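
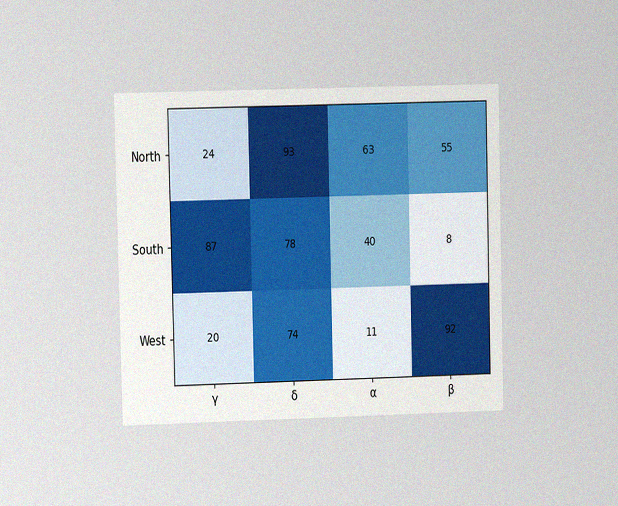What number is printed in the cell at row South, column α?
40

The chart is viewed at a slight angle, with some photo noise. The (South, α) cell reads 40.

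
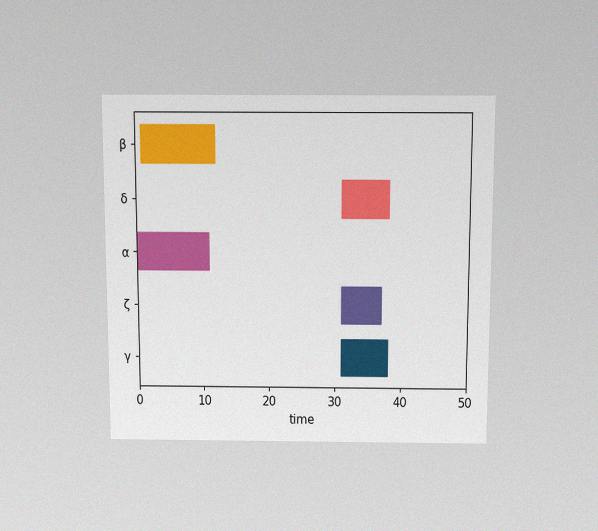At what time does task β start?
1

The chart is viewed slightly from above, with some photo noise. The β bar begins at t=1.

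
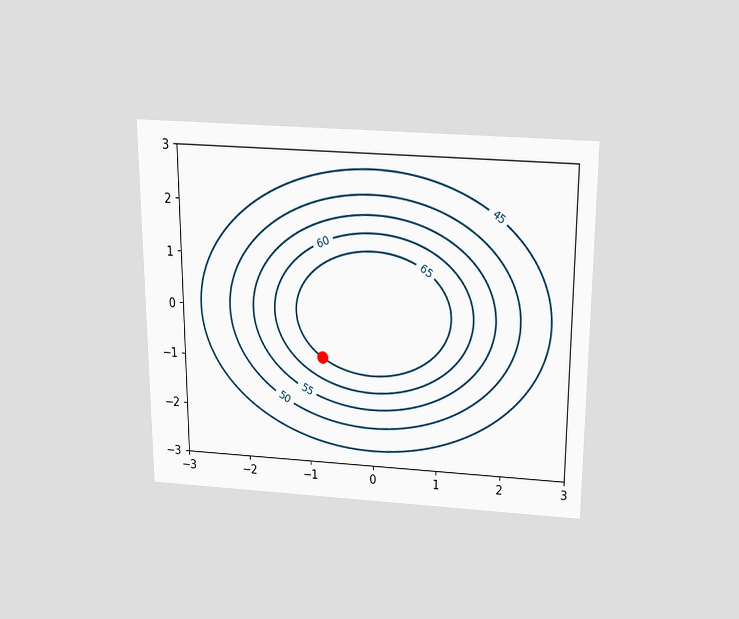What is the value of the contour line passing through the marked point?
The chart is viewed slightly from above. The marked point sits on the contour labelled 65.

65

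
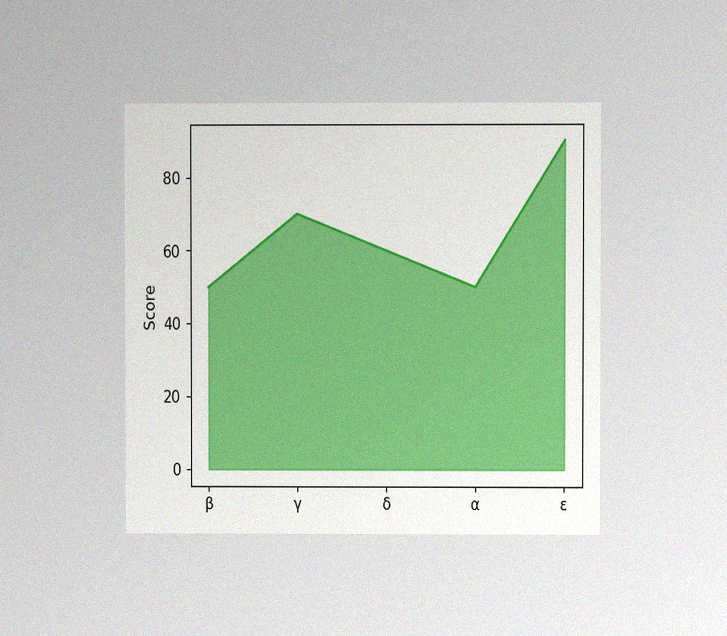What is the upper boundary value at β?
50

The chart is viewed at a slight angle, with some photo noise. At β the upper boundary is at 50.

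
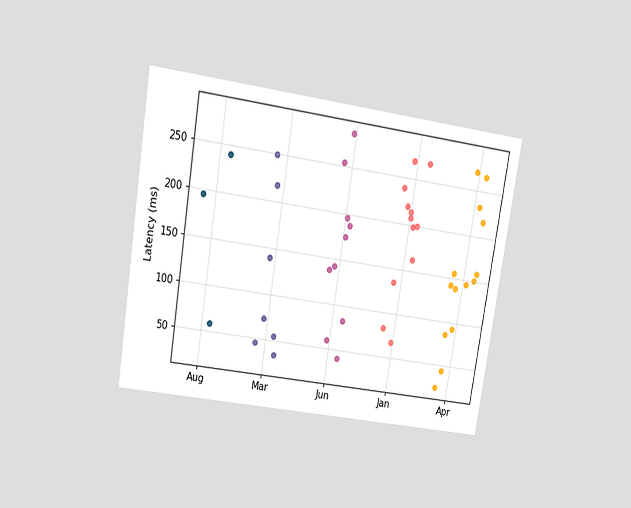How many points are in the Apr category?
14

The chart is tilted about 9° clockwise and viewed at a slight angle. Counting the markers in the Apr column gives 14.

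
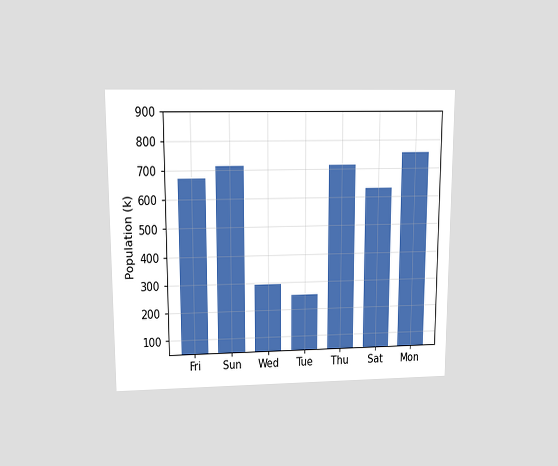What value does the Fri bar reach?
672k

The chart is viewed at a slight angle. Reading along the chart's y-axis, the Fri bar reaches 672k.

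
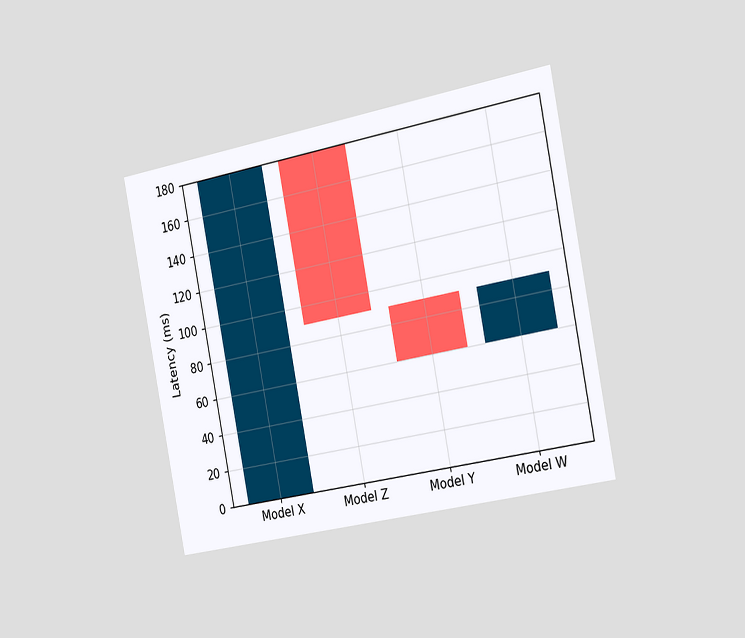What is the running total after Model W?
90ms

The chart is tilted about 11° counter-clockwise and viewed slightly from the right. After Model W the running total reaches 90ms.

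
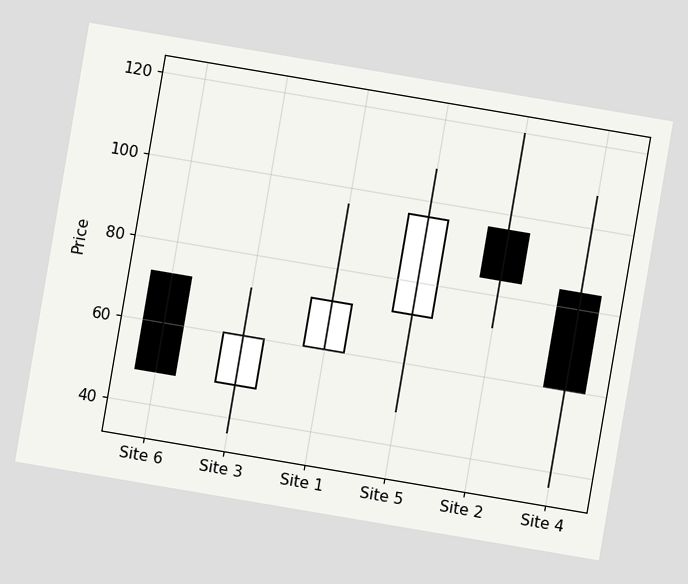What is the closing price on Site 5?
96

The chart is tilted about 10° clockwise. The Site 5 candle closes at 96.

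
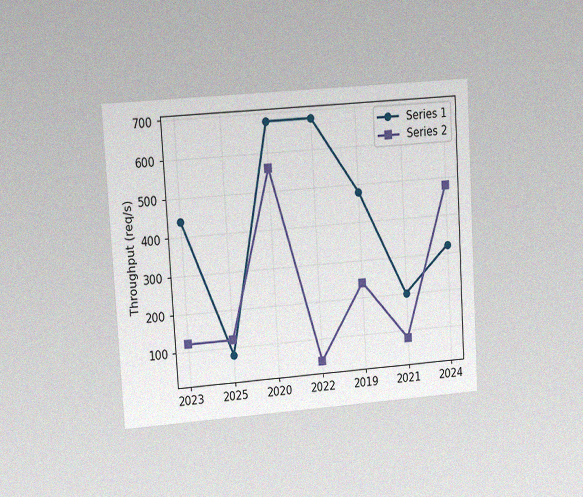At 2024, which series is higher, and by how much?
Series 2, by 160req/s

The chart is tilted about 3° counter-clockwise and viewed at a slight angle, with some photo noise. At 2024, Series 2 sits above the other line by 160req/s.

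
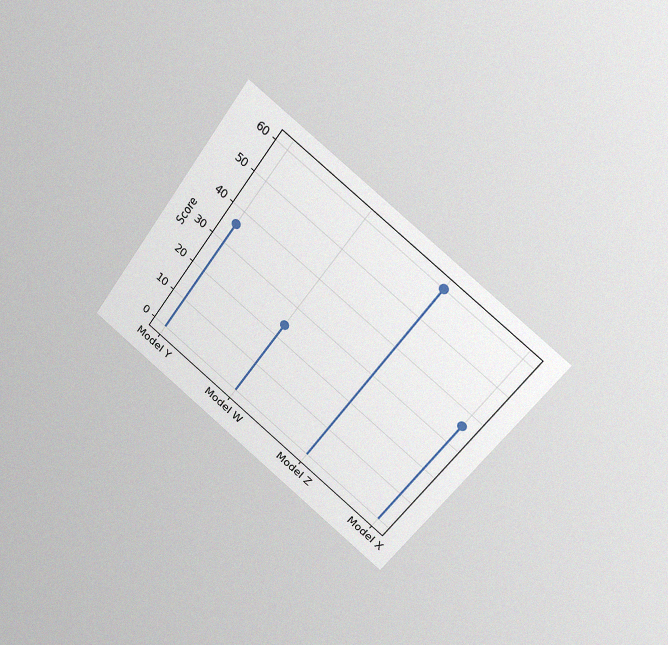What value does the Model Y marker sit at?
36

The chart is tilted about 36° clockwise and viewed at a slight angle, with some photo noise. The Model Y marker sits at 36.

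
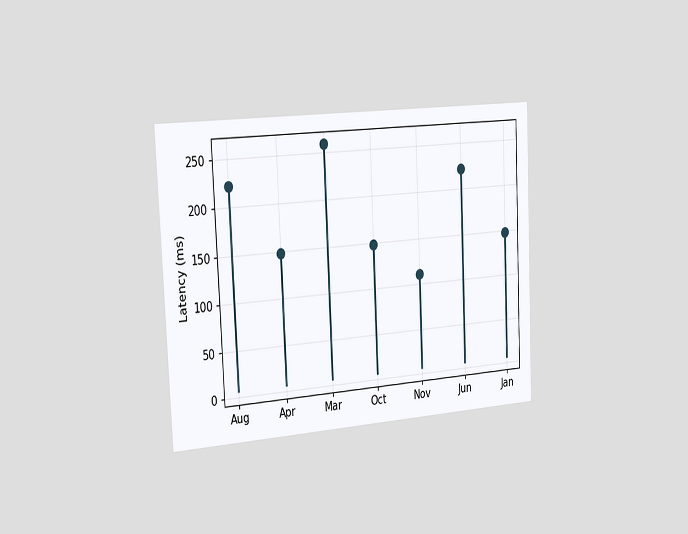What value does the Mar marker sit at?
259ms

The chart is tilted about 3° counter-clockwise and viewed slightly from the left. The Mar marker sits at 259ms.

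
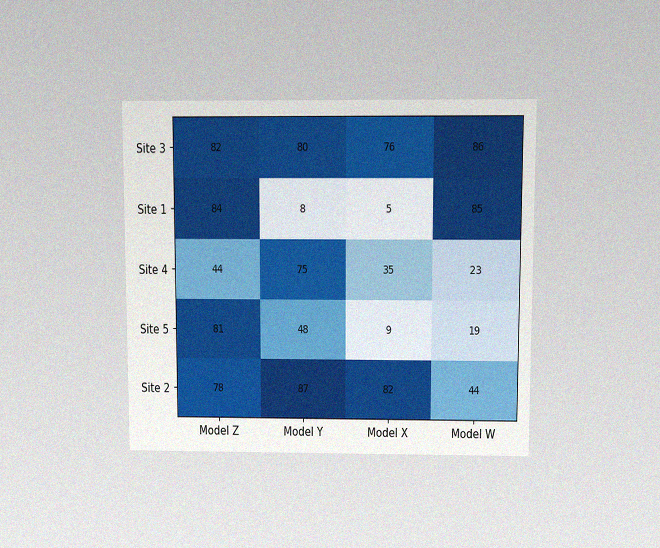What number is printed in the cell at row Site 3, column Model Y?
The chart is viewed slightly from above, with some photo noise. The (Site 3, Model Y) cell reads 80.

80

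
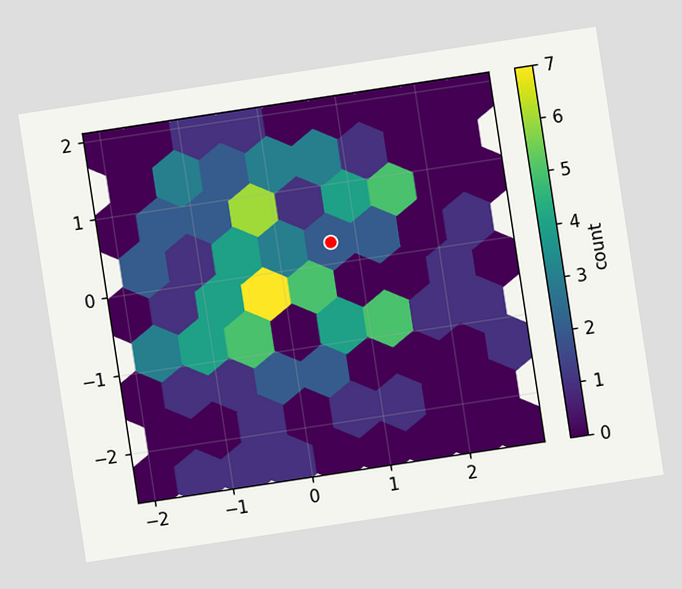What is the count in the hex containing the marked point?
2

The chart is tilted about 9° counter-clockwise. The marked hex reads 2 on the colorbar.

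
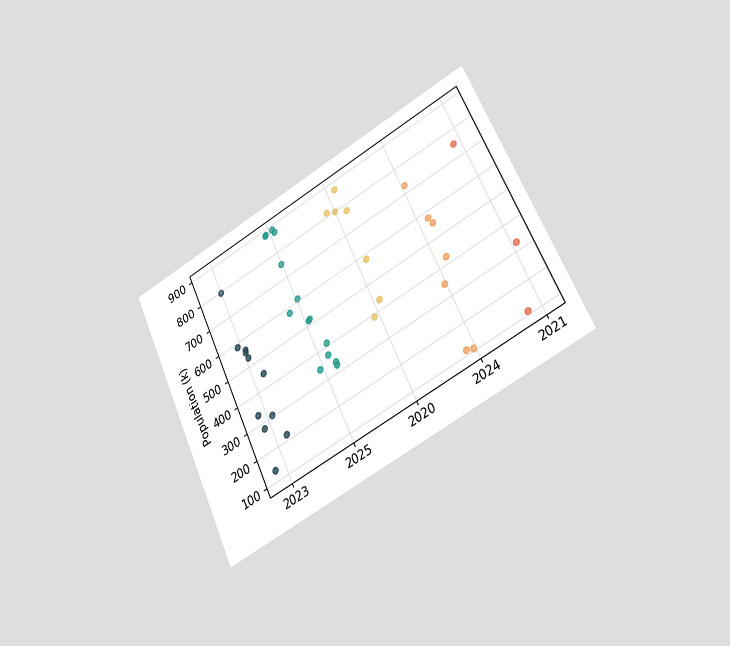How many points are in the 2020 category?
The chart is tilted about 25° counter-clockwise and viewed slightly from the right. Counting the markers in the 2020 column gives 7.

7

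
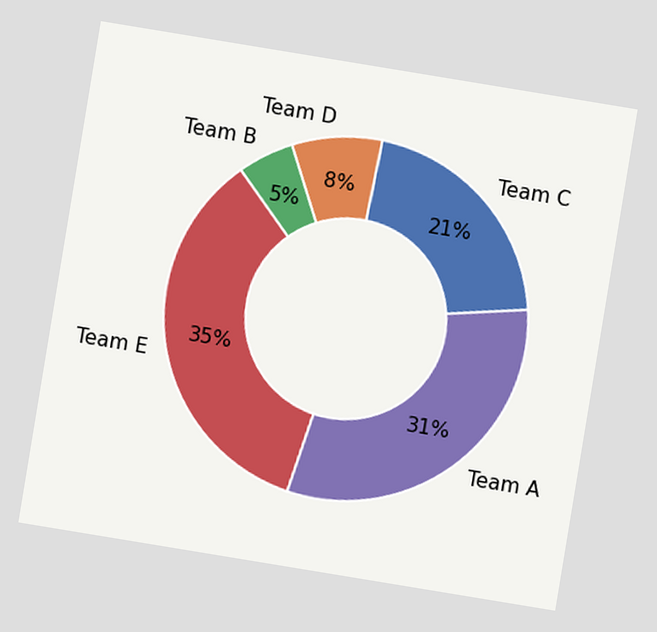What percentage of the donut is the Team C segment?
21%

The chart is tilted about 9° clockwise. The Team C segment takes up 21% of the ring.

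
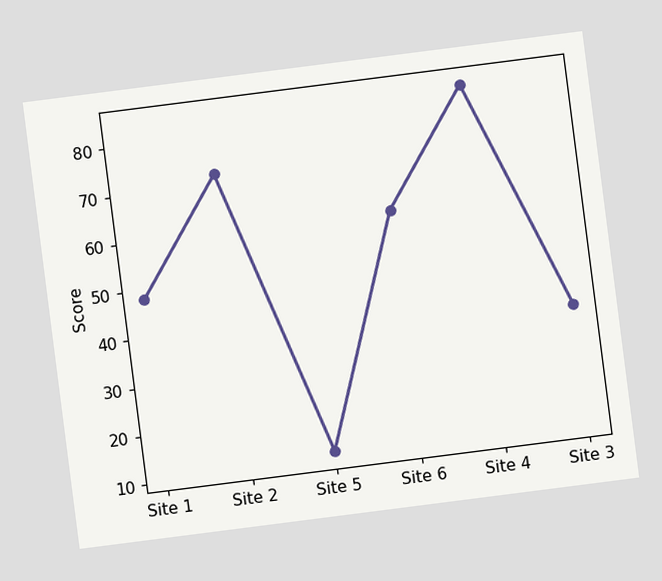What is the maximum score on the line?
84

The chart is tilted about 7° counter-clockwise. The highest point is at Site 4, and reading across to the y-axis gives 84.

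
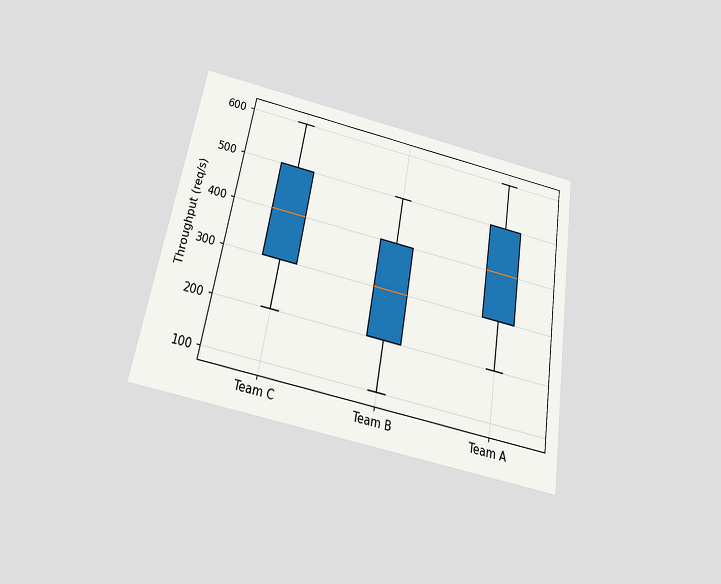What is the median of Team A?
The chart is tilted about 10° clockwise and viewed slightly from below. The median line in the Team A box sits at 400req/s.

400req/s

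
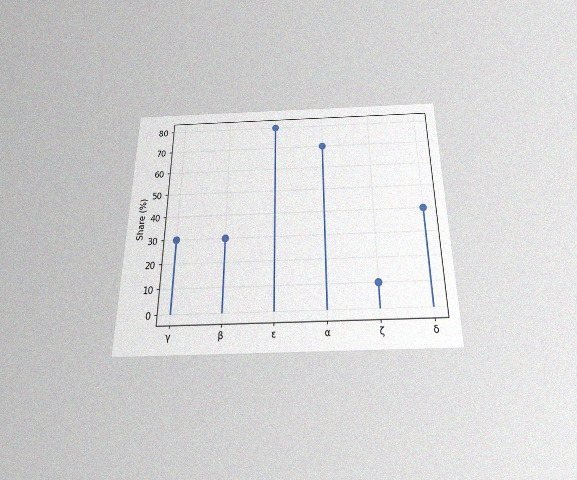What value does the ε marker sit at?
80%

The chart is viewed slightly from below, with some photo noise. The ε marker sits at 80%.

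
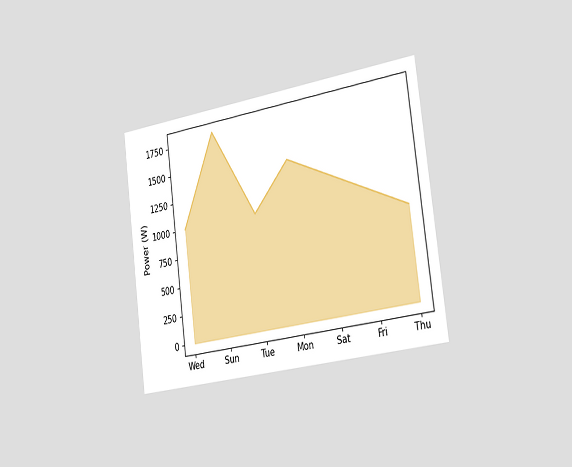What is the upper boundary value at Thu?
800W

The chart is tilted about 7° counter-clockwise and viewed slightly from the right. At Thu the upper boundary is at 800W.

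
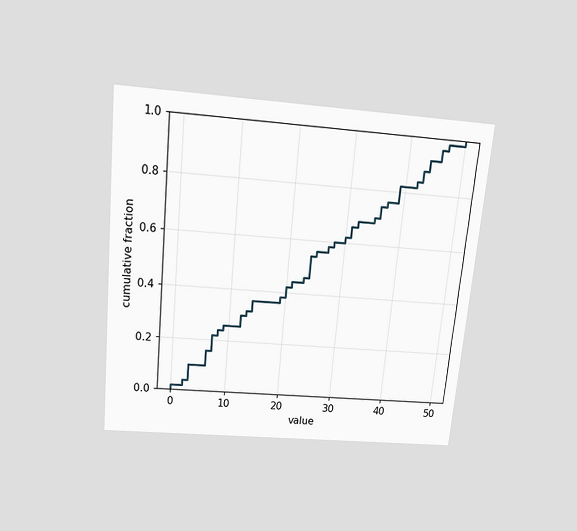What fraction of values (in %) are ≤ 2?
4%

The chart is tilted about 5° clockwise and viewed slightly from above. At x=2 the ECDF step is at 4%.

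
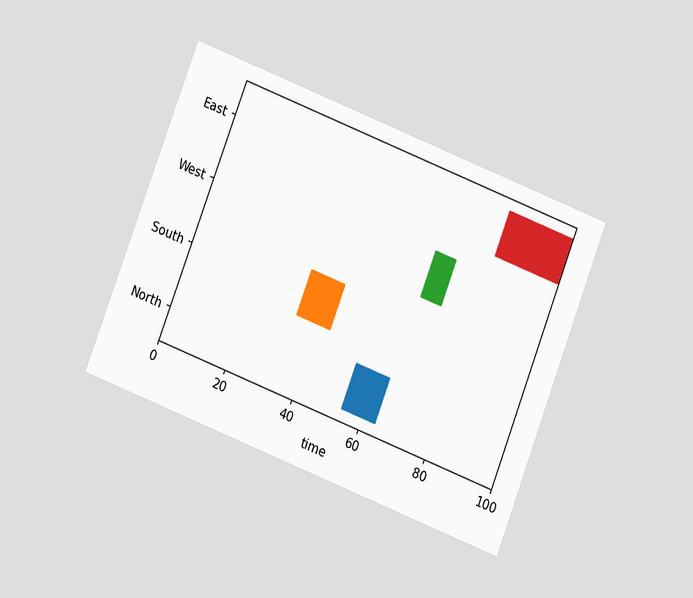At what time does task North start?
54

The chart is tilted about 21° clockwise and viewed at a slight angle. The North bar begins at t=54.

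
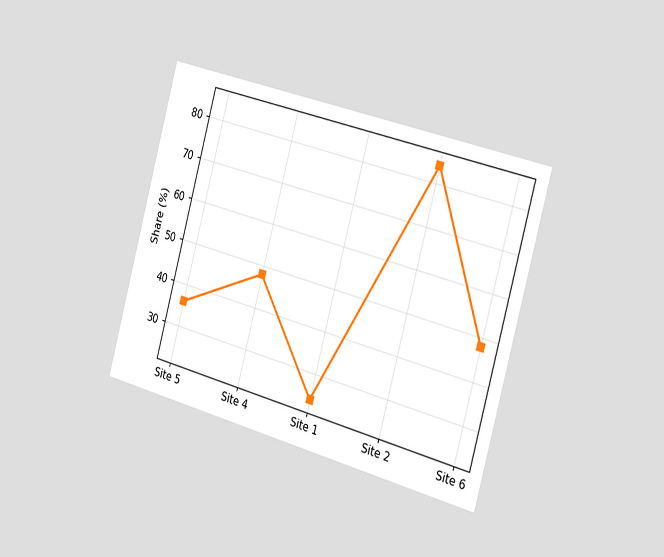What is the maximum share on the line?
The chart is tilted about 15° clockwise and viewed slightly from the right. The highest point is at Site 2, and reading across to the y-axis gives 84%.

84%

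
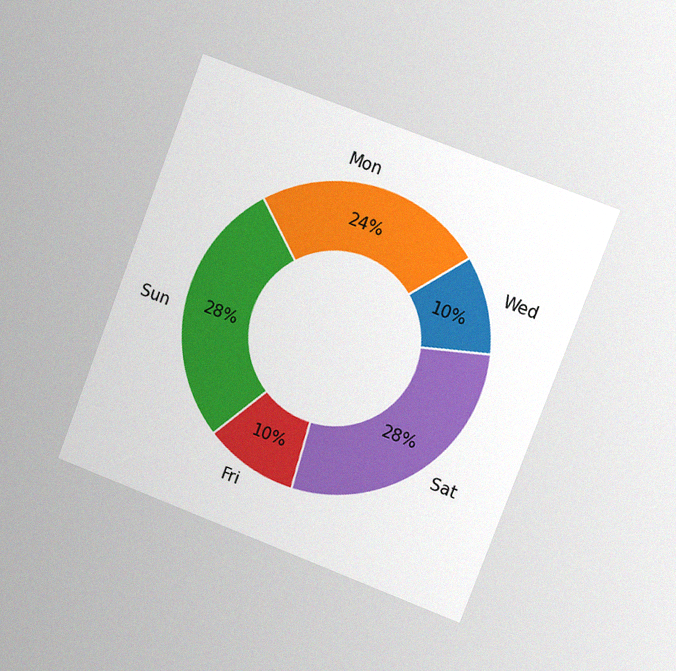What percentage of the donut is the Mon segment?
24%

The chart is tilted about 21° clockwise and viewed slightly from the right, with some photo noise. The Mon segment takes up 24% of the ring.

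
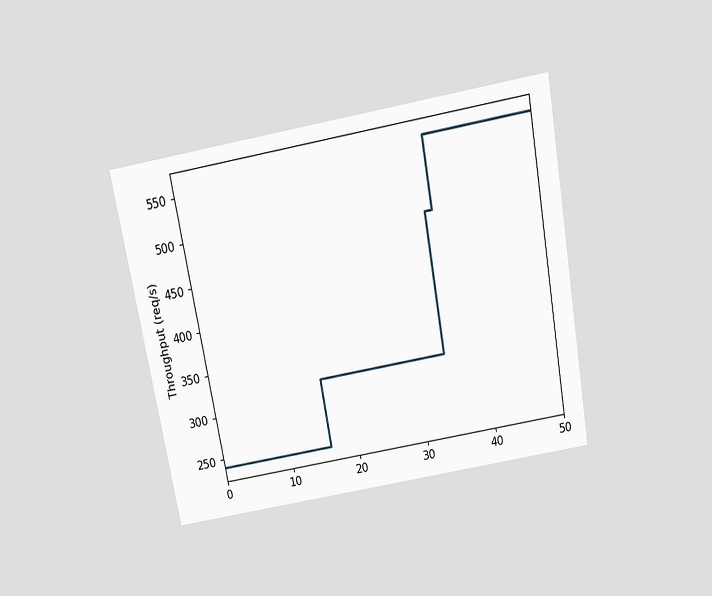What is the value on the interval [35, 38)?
560req/s

The chart is tilted about 10° counter-clockwise and viewed slightly from above. On [35, 38) the step sits at 560req/s.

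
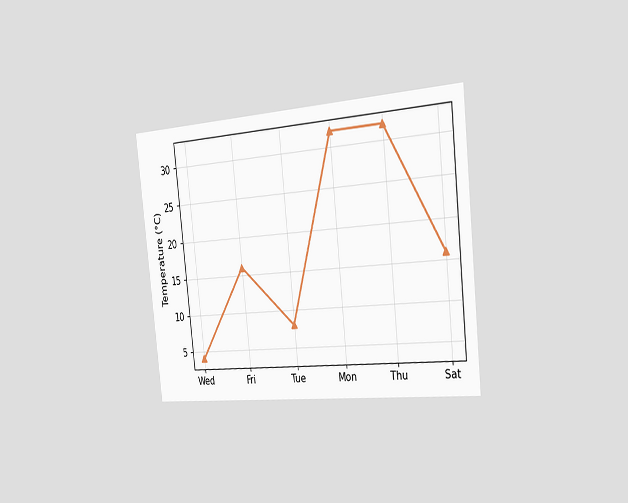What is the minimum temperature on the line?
4°C

The chart is tilted about 6° counter-clockwise and viewed slightly from the right. The lowest point is at Wed, and reading across to the y-axis gives 4°C.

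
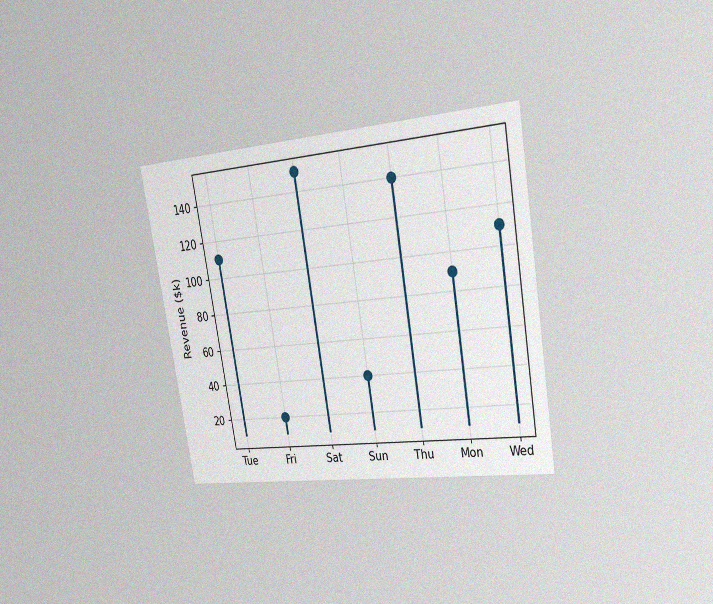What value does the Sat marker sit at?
$150k

The chart is tilted about 10° counter-clockwise and viewed slightly from the right, with some photo noise. The Sat marker sits at $150k.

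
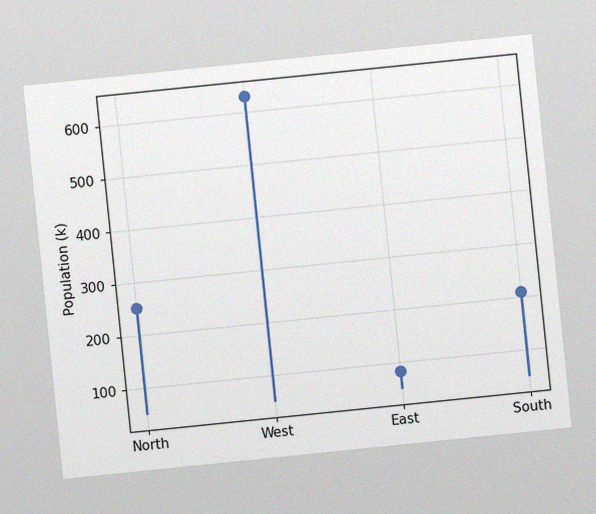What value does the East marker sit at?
84k

The chart is tilted about 6° counter-clockwise, with some photo noise. The East marker sits at 84k.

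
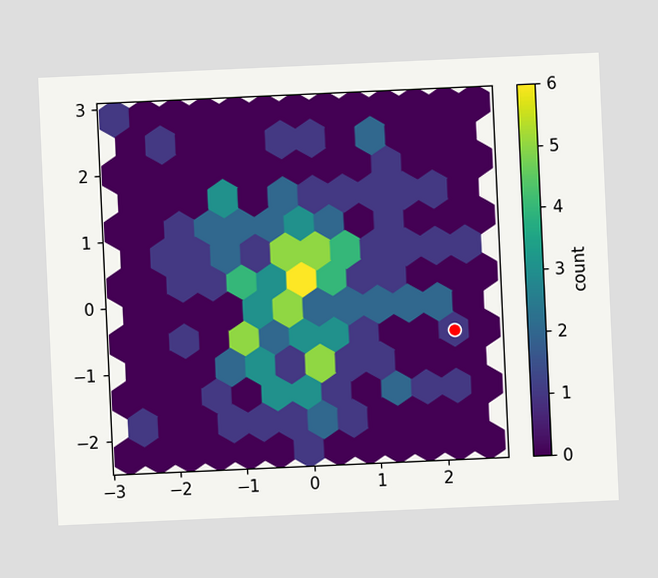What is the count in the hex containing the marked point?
The chart is tilted about 3° counter-clockwise. The marked hex reads 1 on the colorbar.

1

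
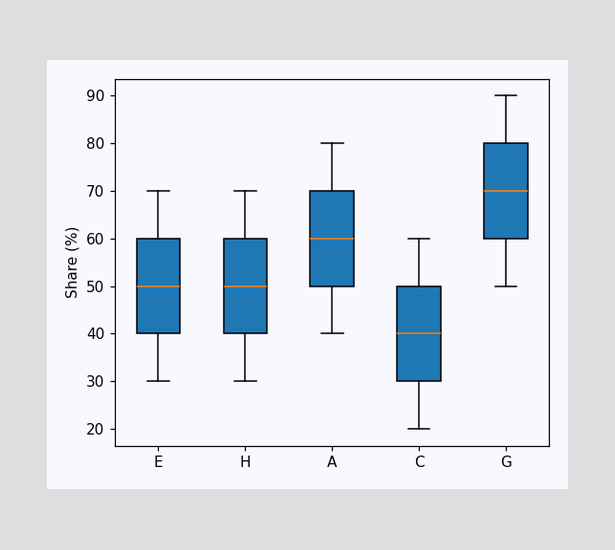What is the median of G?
70%

The median line in the G box sits at 70%.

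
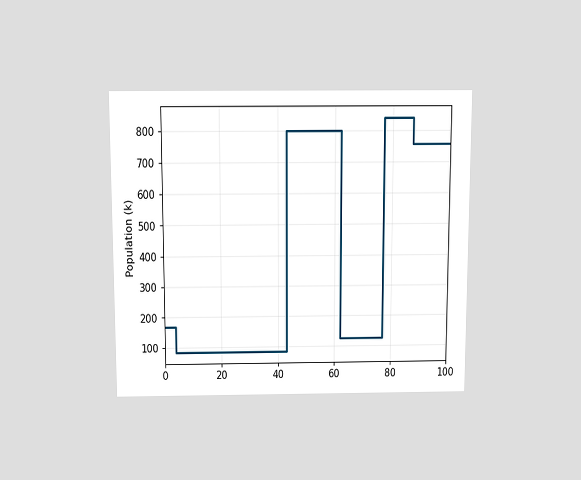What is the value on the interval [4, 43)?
84k

The chart is viewed slightly from above. On [4, 43) the step sits at 84k.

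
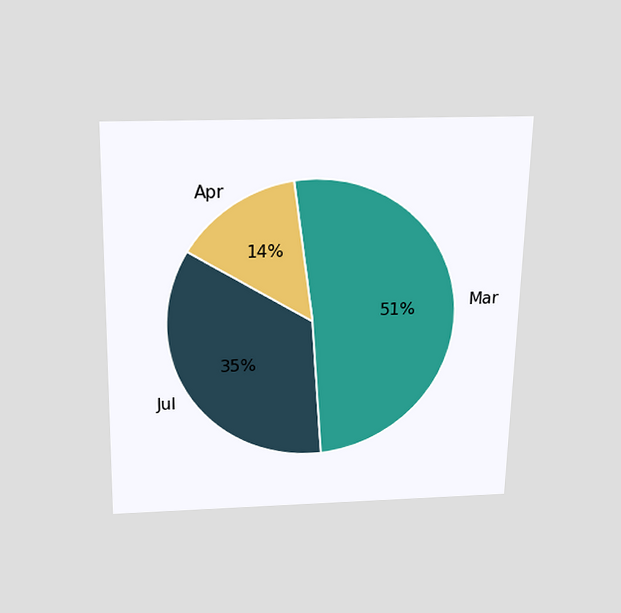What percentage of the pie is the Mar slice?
51%

The chart is viewed slightly from above. The Mar slice takes up 51% of the pie.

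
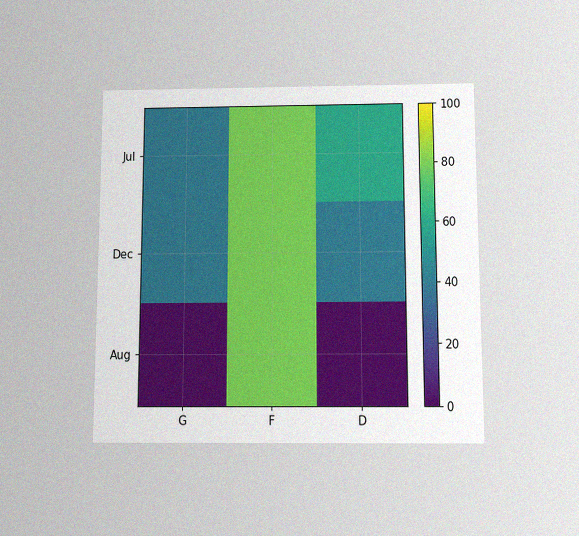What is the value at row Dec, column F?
The chart is viewed slightly from below, with some photo noise. Matching cell (Dec, F) against the colorbar gives 80.

80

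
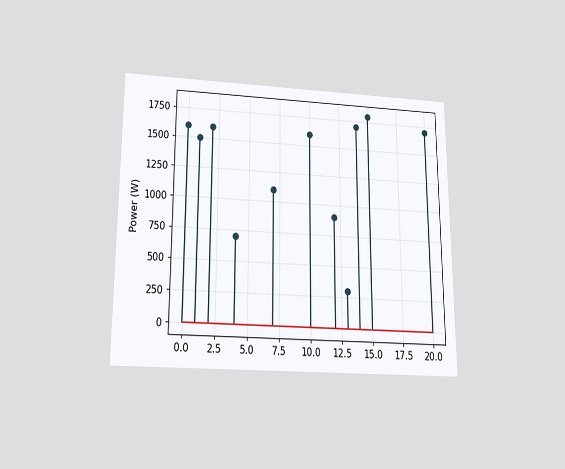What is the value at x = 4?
The chart is viewed slightly from below. The stem at x=4 reaches 700W.

700W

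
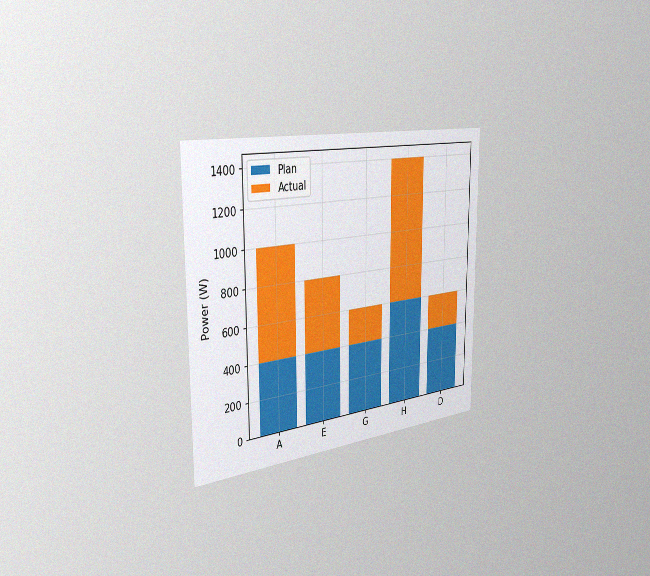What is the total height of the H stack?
1400W

The chart is viewed slightly from the left, with some photo noise. The H stack's top reaches 1400W on the y-axis.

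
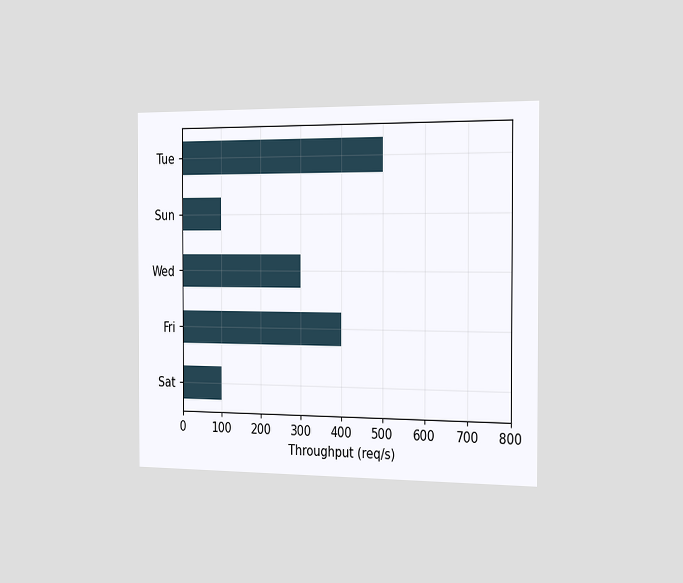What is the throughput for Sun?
The chart is viewed slightly from the right. Reading along the chart's x-axis, the Sun bar reaches 100req/s.

100req/s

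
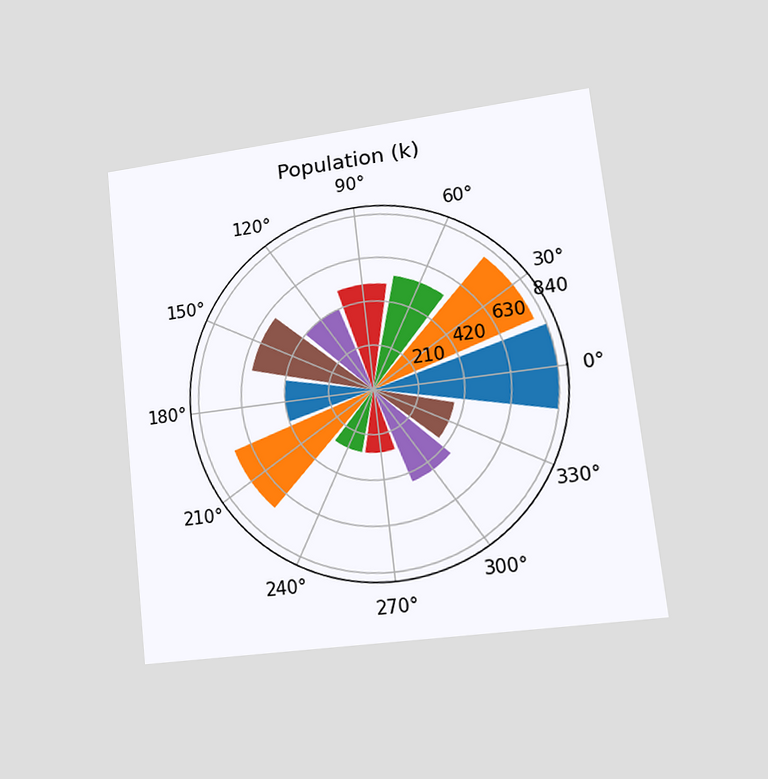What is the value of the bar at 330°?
The chart is tilted about 6° counter-clockwise and viewed at a slight angle. The bar at 330° reaches 378k on the radial axis.

378k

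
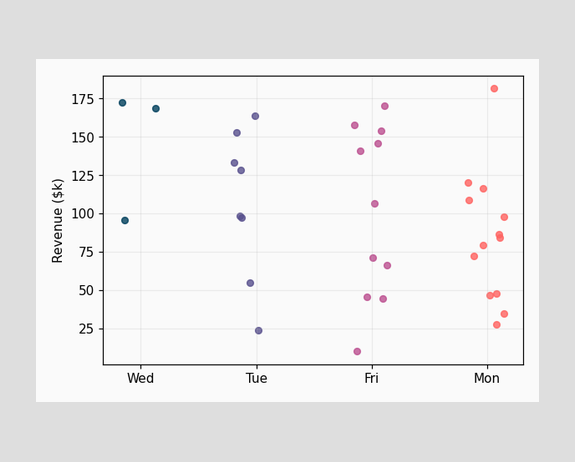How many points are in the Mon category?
Counting the markers in the Mon column gives 13.

13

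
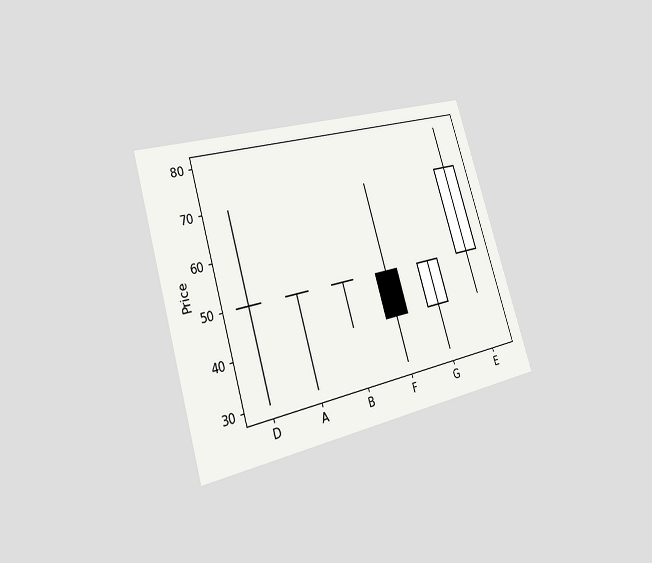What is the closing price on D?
50

The chart is tilted about 17° counter-clockwise and viewed slightly from the left. The D candle closes at 50.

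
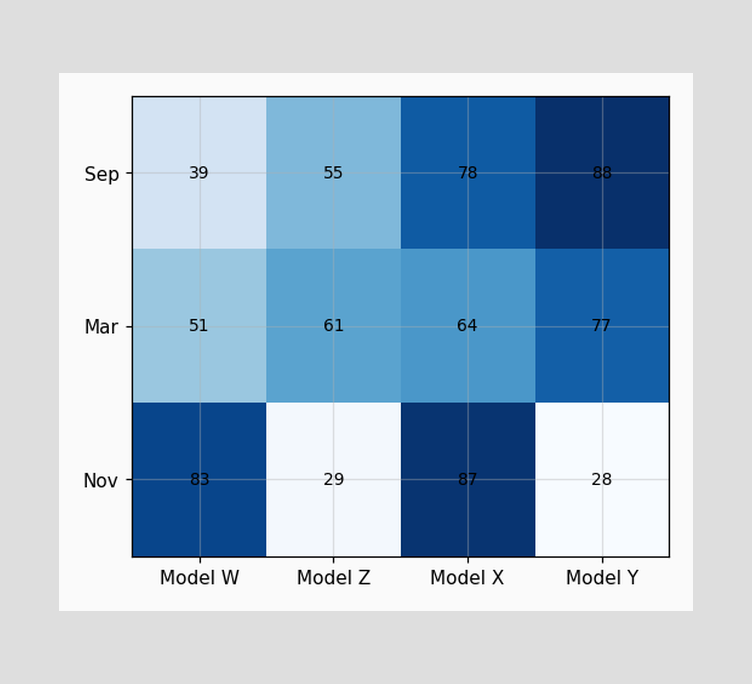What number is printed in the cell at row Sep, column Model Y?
88

The (Sep, Model Y) cell reads 88.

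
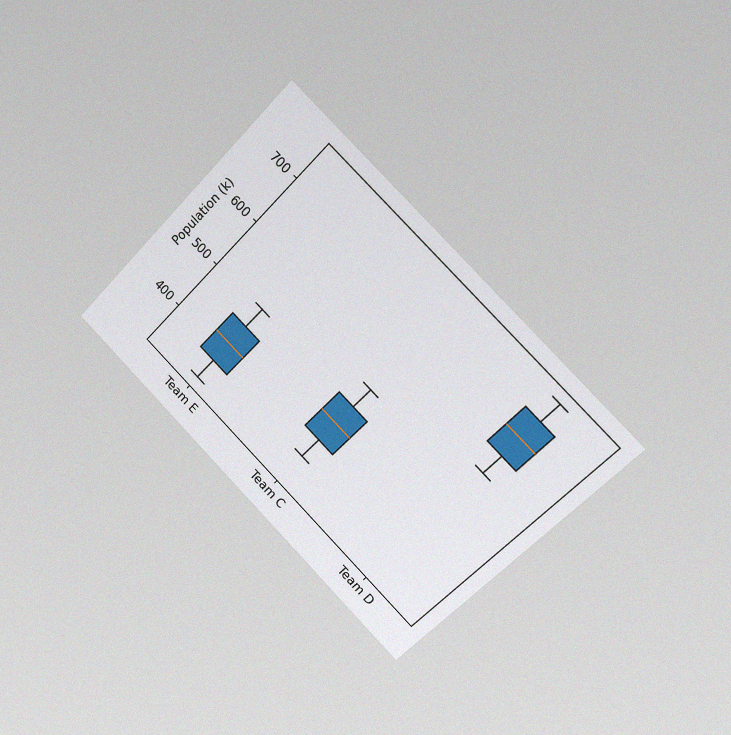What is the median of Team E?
The chart is tilted about 45° clockwise and viewed slightly from the right, with some photo noise. The median line in the Team E box sits at 420k.

420k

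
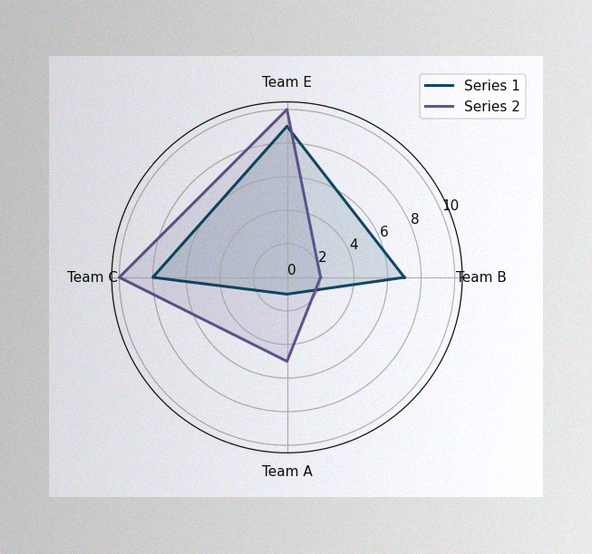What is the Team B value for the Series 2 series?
2

The image has some photo noise and uneven lighting. On the Team B axis, Series 2 reaches 2.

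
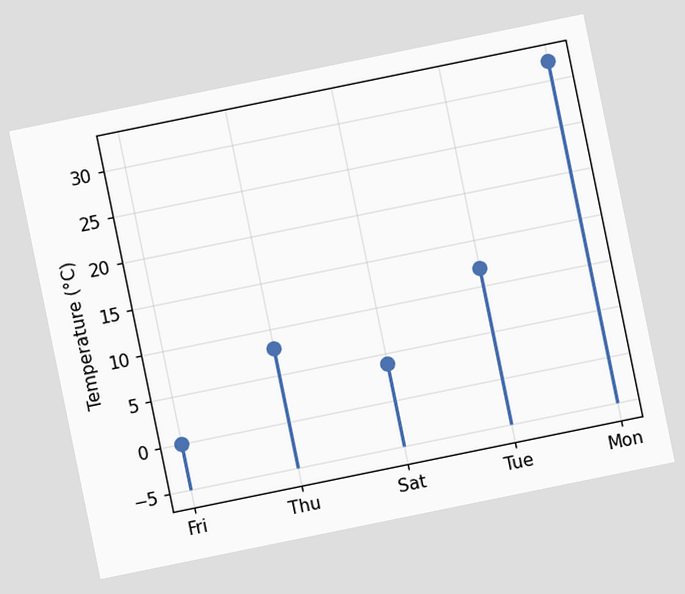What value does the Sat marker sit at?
4°C

The chart is tilted about 12° counter-clockwise. The Sat marker sits at 4°C.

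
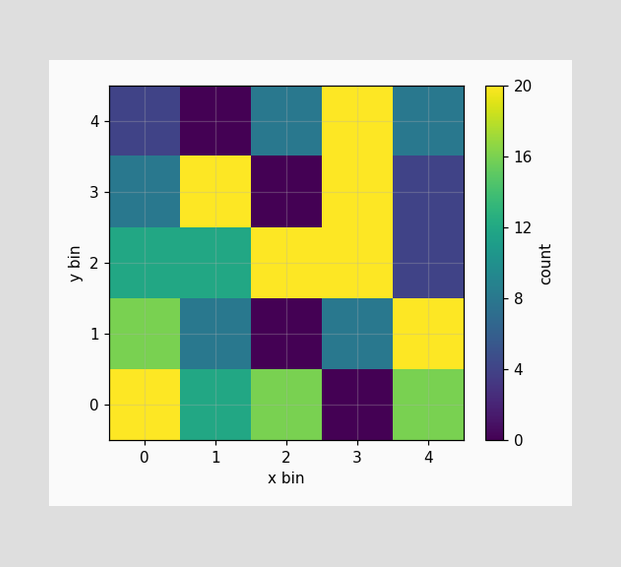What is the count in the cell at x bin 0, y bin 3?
Matching the cell (0, 3) against the colorbar gives 8.

8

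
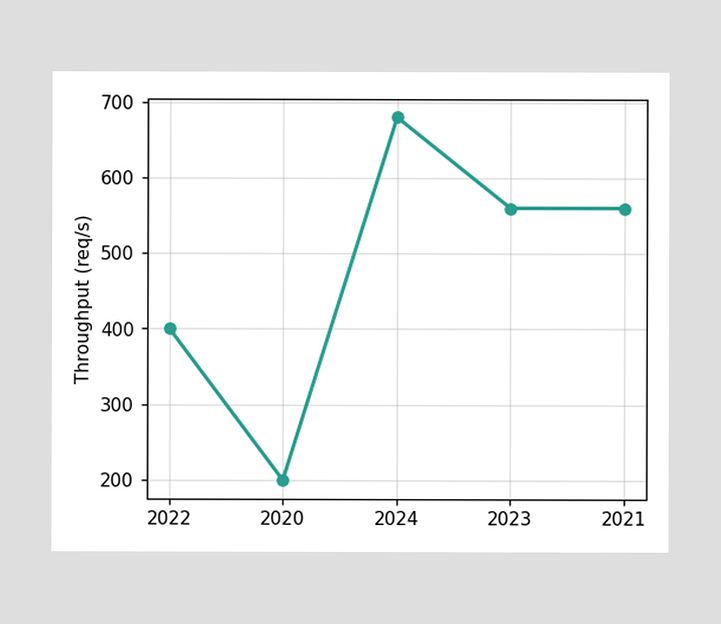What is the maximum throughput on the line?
The highest point is at 2024, and reading across to the y-axis gives 680req/s.

680req/s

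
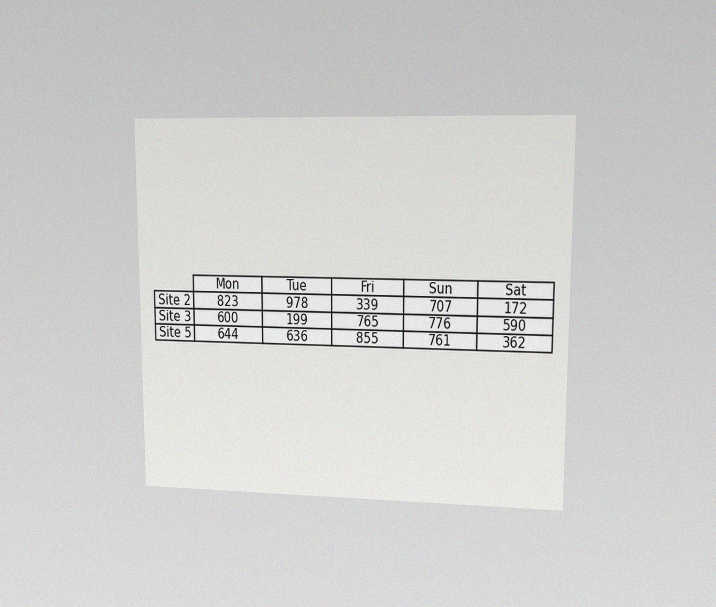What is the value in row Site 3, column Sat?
590

The chart is viewed at a slight angle, with some photo noise. The (Site 3, Sat) cell reads 590.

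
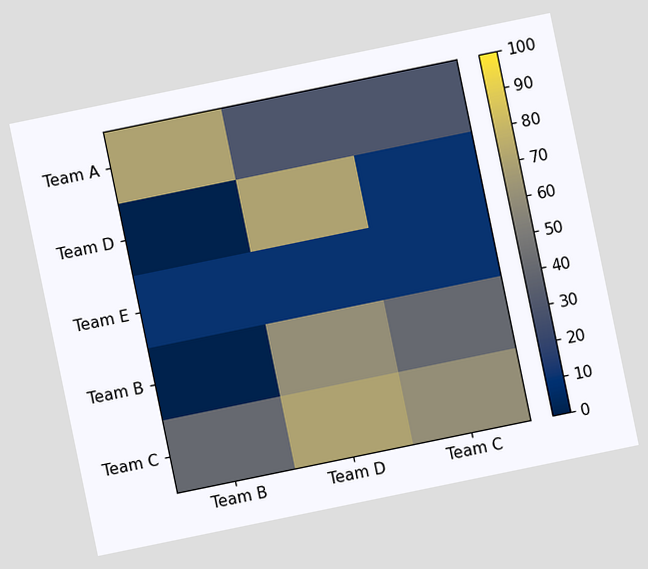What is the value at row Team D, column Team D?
70

The chart is tilted about 12° counter-clockwise. Matching cell (Team D, Team D) against the colorbar gives 70.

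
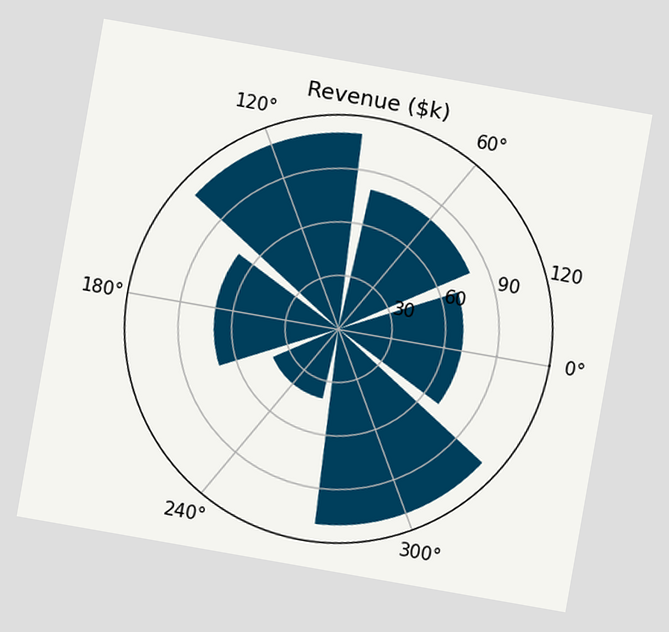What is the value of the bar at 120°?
$110k

The chart is tilted about 10° clockwise. The bar at 120° reaches $110k on the radial axis.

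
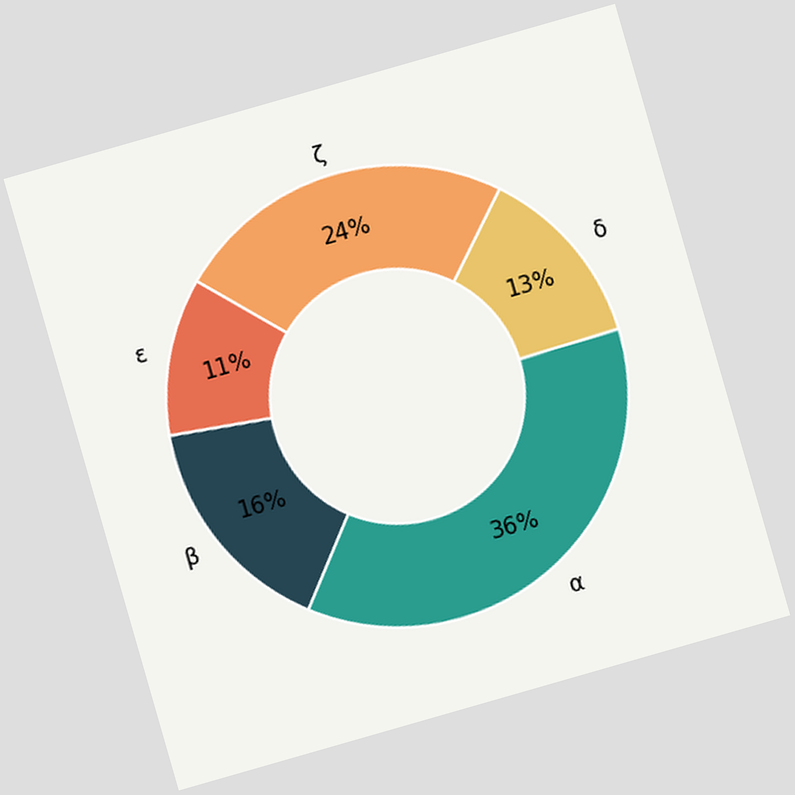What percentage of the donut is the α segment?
36%

The chart is tilted about 16° counter-clockwise. The α segment takes up 36% of the ring.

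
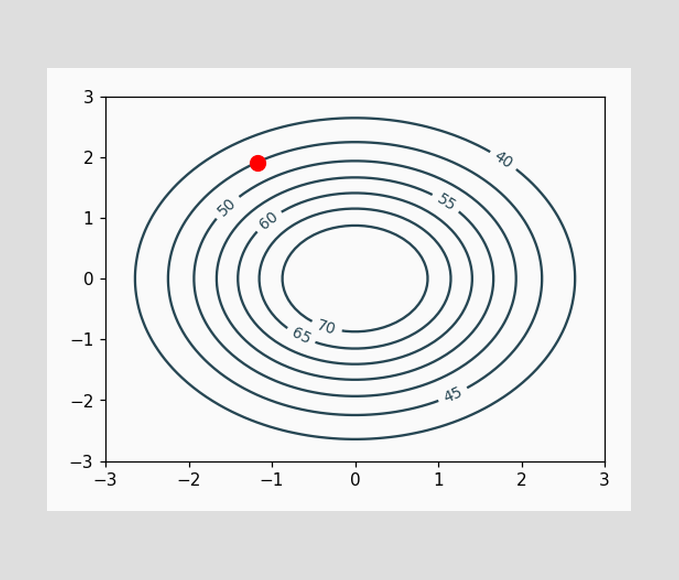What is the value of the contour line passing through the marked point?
45

The marked point sits on the contour labelled 45.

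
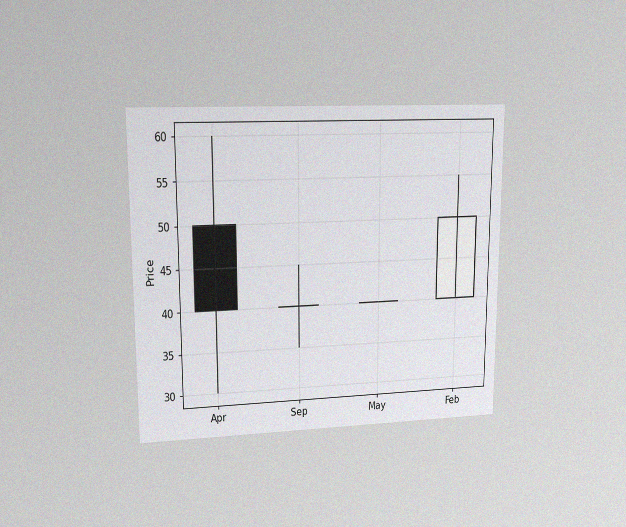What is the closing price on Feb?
The chart is viewed at a slight angle, with some photo noise. The Feb candle closes at 50.

50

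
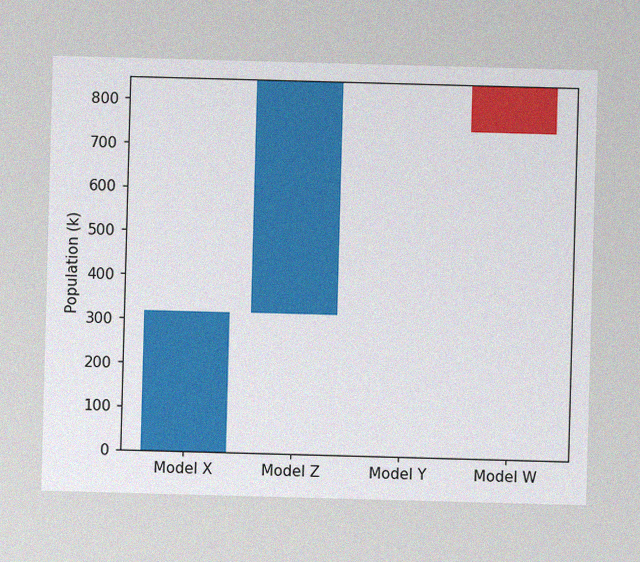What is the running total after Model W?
The image has some photo noise and uneven lighting. After Model W the running total reaches 742k.

742k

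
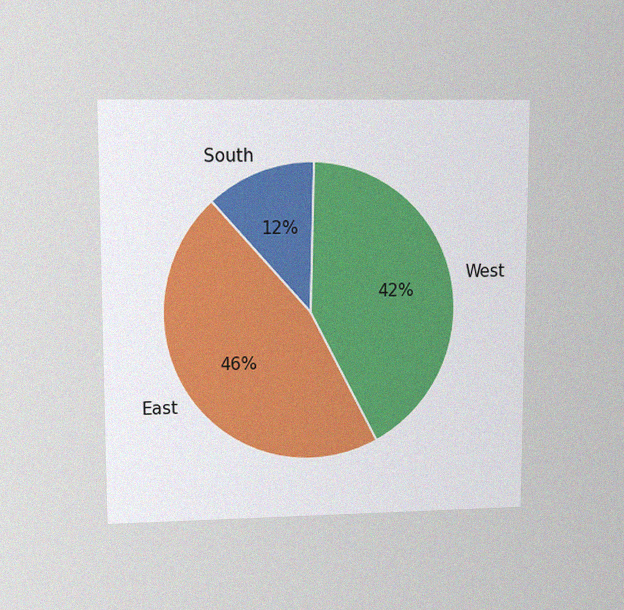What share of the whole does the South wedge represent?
The chart is viewed at a slight angle, with some photo noise. The South slice takes up 12% of the pie.

12%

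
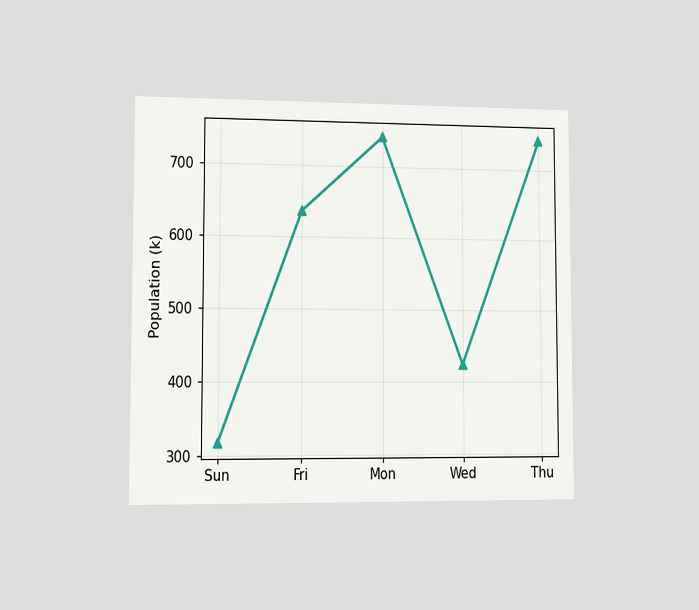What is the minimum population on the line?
The chart is viewed slightly from the left. The lowest point is at Sun, and reading across to the y-axis gives 318k.

318k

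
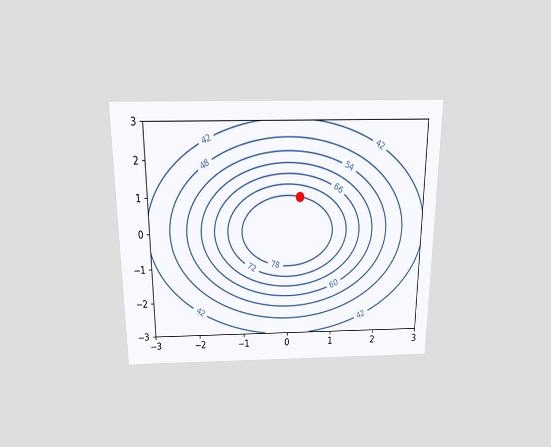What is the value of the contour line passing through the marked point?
The chart is viewed slightly from above. The marked point sits on the contour labelled 78.

78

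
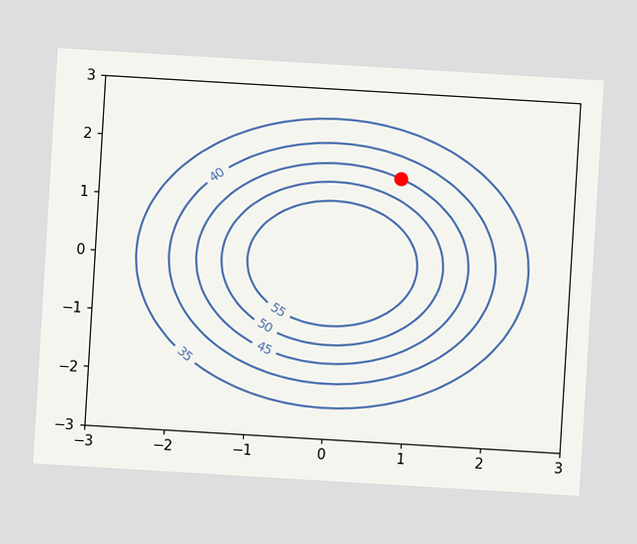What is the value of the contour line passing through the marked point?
45

The chart is tilted about 3° clockwise. The marked point sits on the contour labelled 45.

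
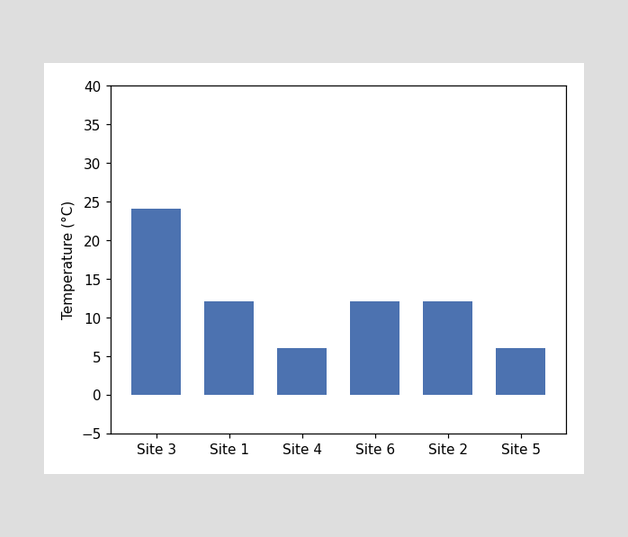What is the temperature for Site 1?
Reading along the chart's y-axis, the Site 1 bar reaches 12°C.

12°C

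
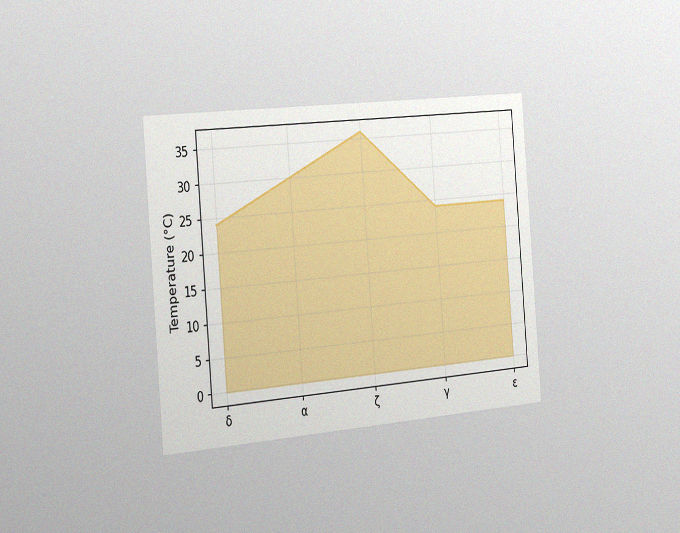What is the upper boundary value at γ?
24°C

The chart is tilted about 5° counter-clockwise and viewed slightly from the left, with some photo noise. At γ the upper boundary is at 24°C.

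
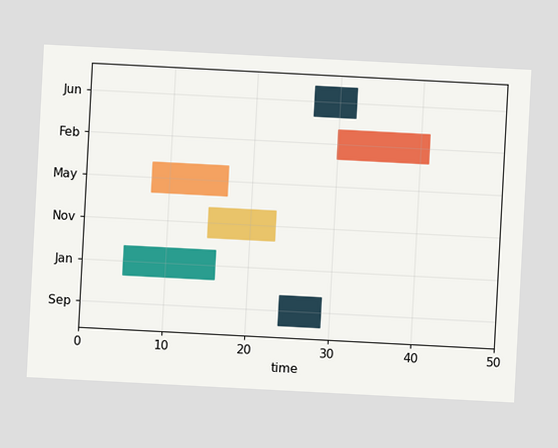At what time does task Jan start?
5

The chart is tilted about 3° clockwise. The Jan bar begins at t=5.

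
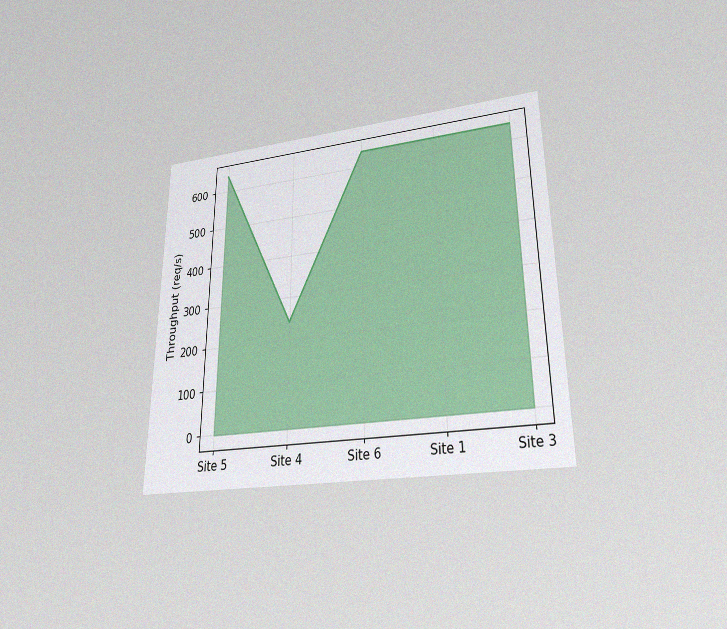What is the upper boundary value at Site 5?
The chart is viewed slightly from below, with some photo noise. At Site 5 the upper boundary is at 640req/s.

640req/s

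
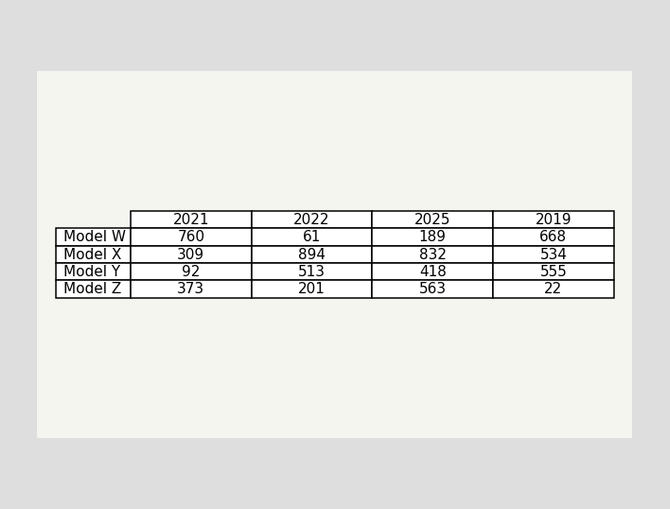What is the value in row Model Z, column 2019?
The (Model Z, 2019) cell reads 22.

22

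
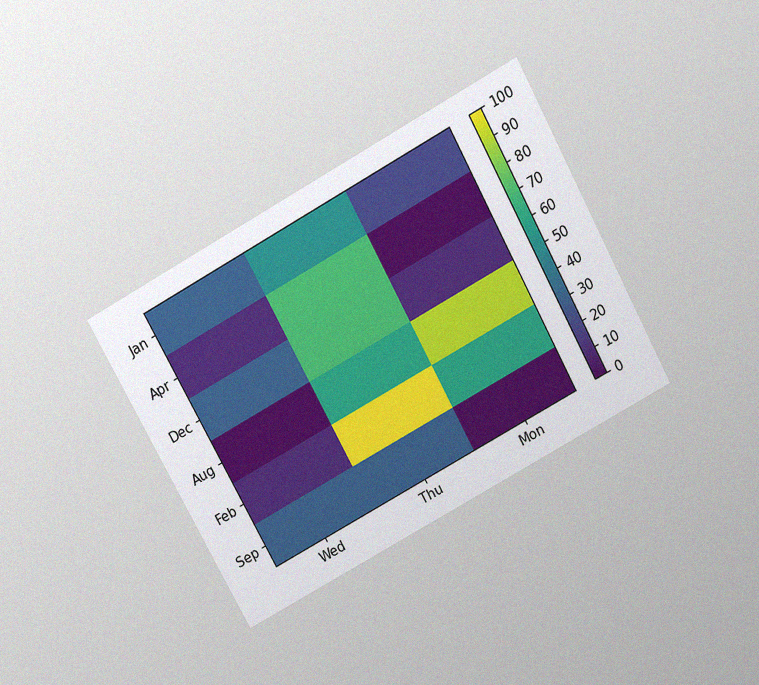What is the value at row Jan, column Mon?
20

The chart is tilted about 29° counter-clockwise and viewed slightly from above, with some photo noise. Matching cell (Jan, Mon) against the colorbar gives 20.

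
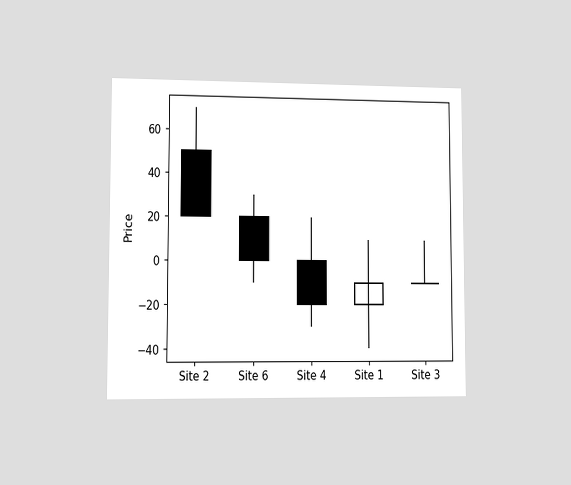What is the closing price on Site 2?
20

The chart is viewed at a slight angle. The Site 2 candle closes at 20.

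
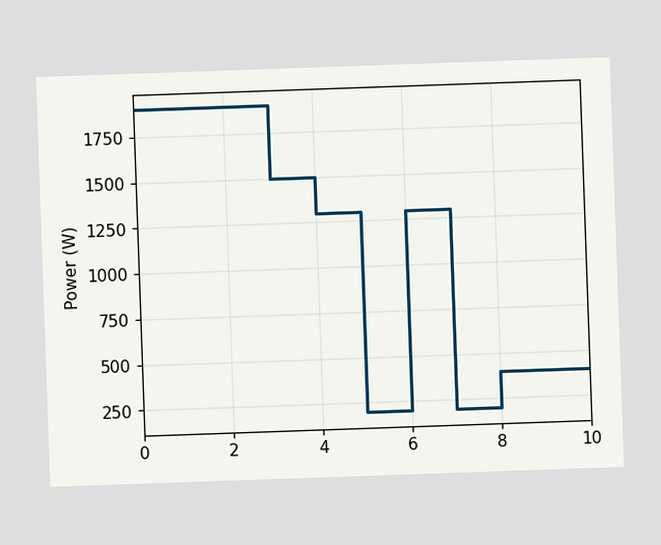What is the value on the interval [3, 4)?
The chart is tilted about 2° counter-clockwise. On [3, 4) the step sits at 1500W.

1500W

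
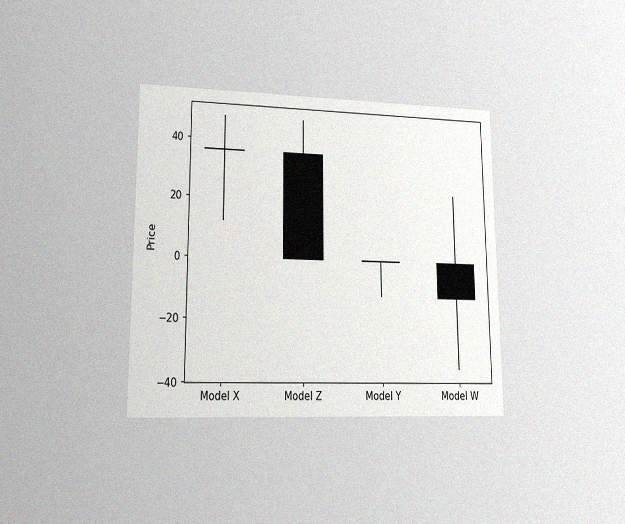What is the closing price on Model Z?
The chart is viewed at a slight angle, with some photo noise. The Model Z candle closes at 0.

0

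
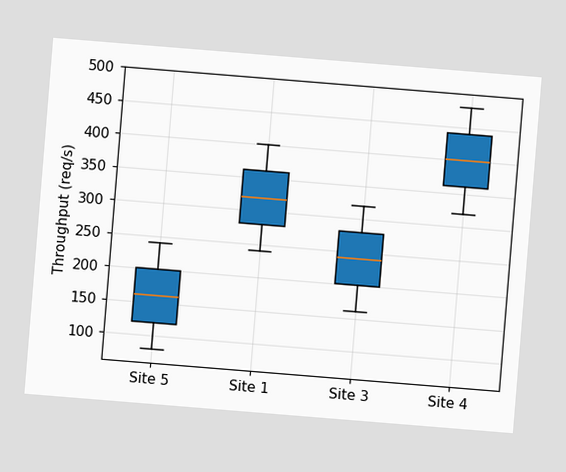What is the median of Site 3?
The chart is tilted about 5° clockwise. The median line in the Site 3 box sits at 240req/s.

240req/s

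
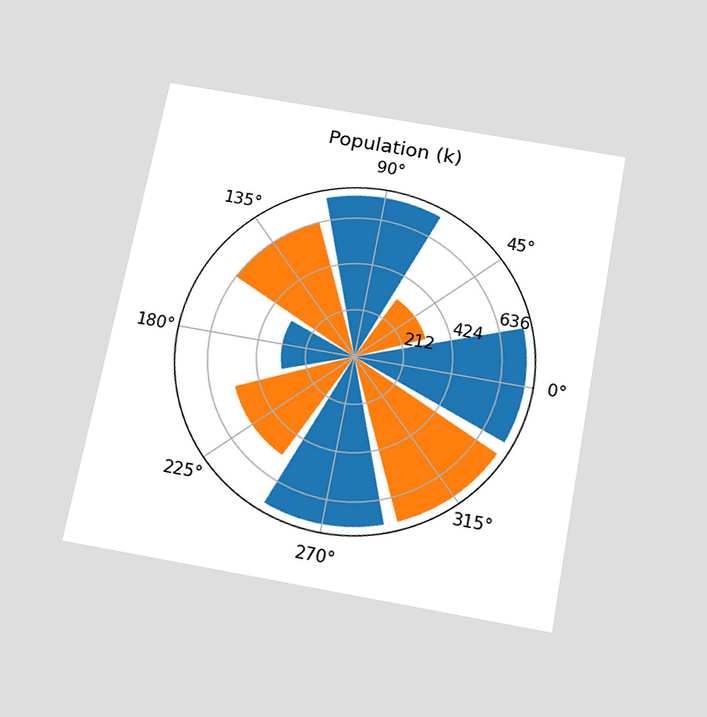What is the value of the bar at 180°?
318k

The chart is tilted about 11° clockwise and viewed slightly from below. The bar at 180° reaches 318k on the radial axis.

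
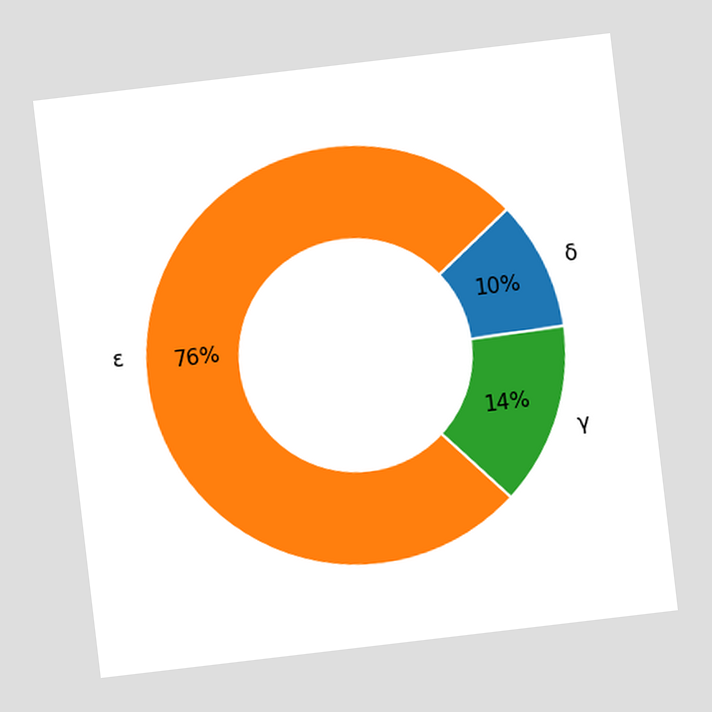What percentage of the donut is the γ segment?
The chart is tilted about 7° counter-clockwise. The γ segment takes up 14% of the ring.

14%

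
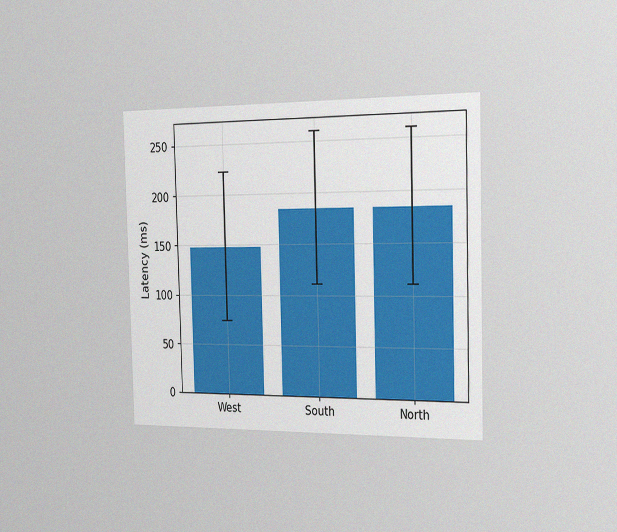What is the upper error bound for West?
The chart is viewed slightly from the right, with some photo noise. The West bar's upper whisker reaches 222ms.

222ms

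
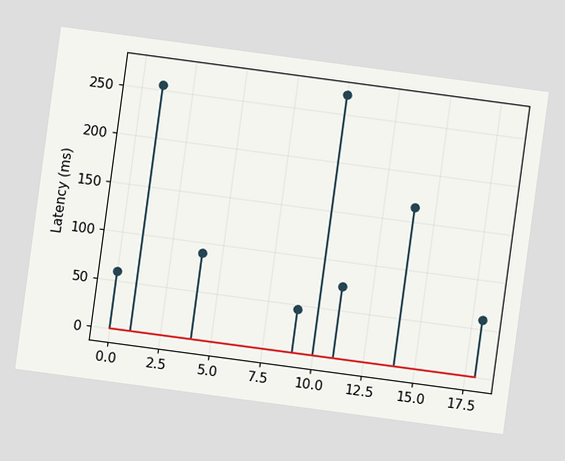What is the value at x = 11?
The chart is tilted about 8° clockwise. The stem at x=11 reaches 75ms.

75ms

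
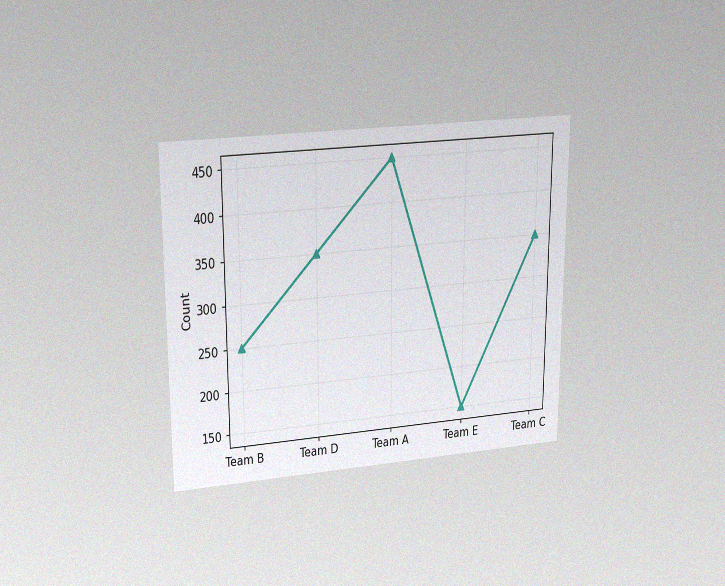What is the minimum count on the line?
The chart is viewed at a slight angle, with some photo noise. The lowest point is at Team E, and reading across to the y-axis gives 150.

150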